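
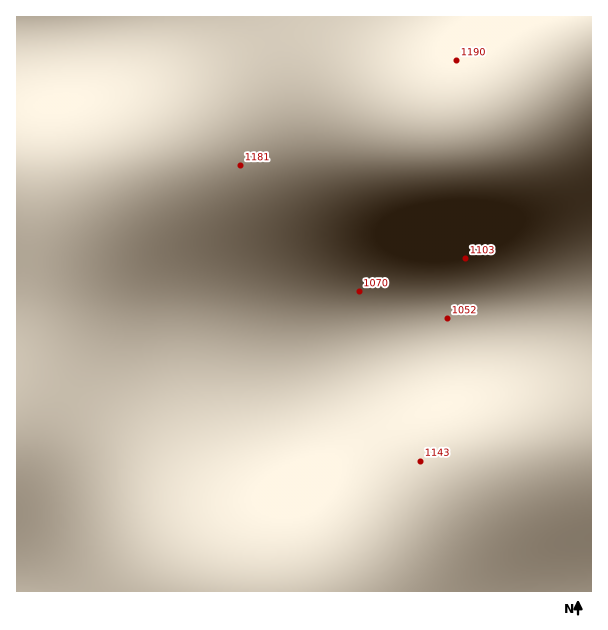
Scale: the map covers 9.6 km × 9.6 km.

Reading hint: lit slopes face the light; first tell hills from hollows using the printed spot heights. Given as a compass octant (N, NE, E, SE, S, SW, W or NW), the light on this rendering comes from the N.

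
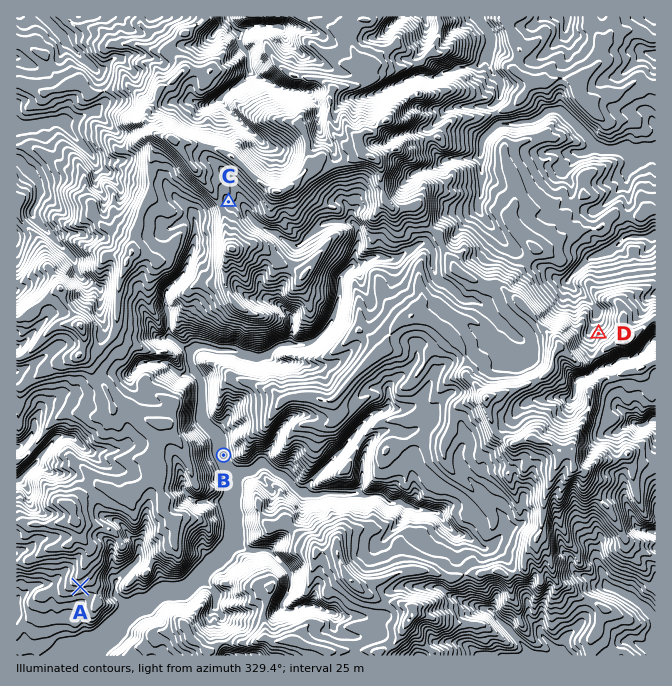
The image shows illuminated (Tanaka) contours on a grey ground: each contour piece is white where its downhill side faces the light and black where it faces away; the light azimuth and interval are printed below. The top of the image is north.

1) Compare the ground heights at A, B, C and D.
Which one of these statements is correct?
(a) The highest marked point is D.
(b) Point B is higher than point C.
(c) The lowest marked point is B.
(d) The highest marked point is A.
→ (c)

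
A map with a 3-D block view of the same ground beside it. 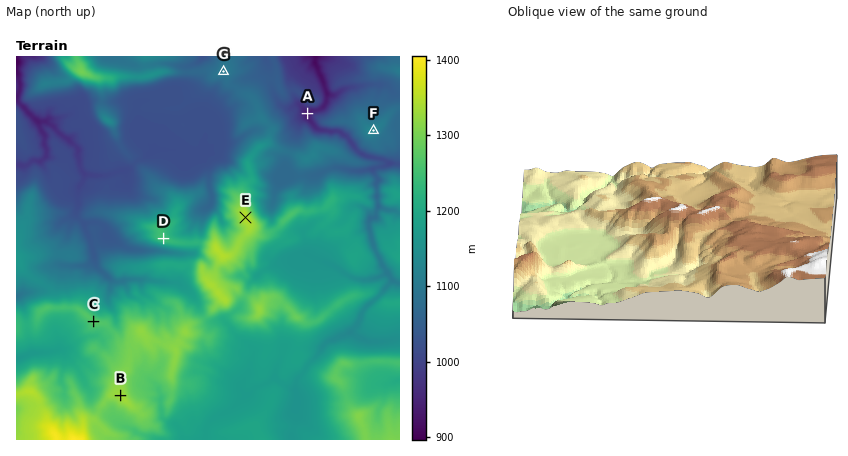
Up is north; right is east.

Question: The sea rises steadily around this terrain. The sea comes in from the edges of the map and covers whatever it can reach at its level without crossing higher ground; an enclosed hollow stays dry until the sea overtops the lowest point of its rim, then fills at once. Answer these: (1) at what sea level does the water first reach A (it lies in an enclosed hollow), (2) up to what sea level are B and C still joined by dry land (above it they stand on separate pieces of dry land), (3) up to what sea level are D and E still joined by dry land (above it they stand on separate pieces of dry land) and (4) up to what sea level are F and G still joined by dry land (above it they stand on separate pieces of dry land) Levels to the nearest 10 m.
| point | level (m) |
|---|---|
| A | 950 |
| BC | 1260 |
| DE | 1220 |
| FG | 1020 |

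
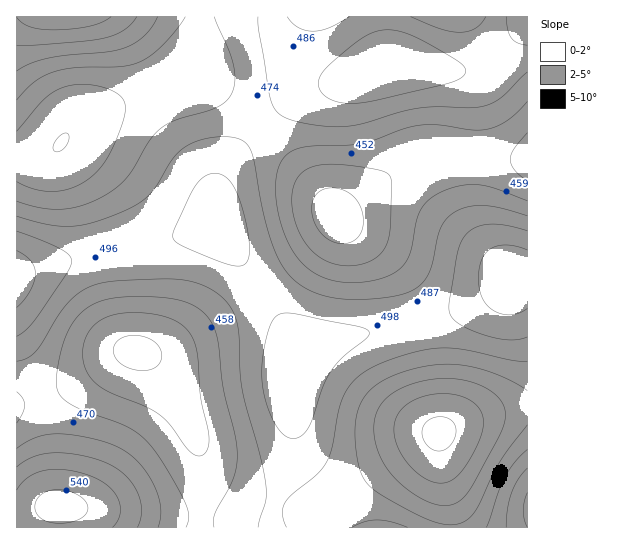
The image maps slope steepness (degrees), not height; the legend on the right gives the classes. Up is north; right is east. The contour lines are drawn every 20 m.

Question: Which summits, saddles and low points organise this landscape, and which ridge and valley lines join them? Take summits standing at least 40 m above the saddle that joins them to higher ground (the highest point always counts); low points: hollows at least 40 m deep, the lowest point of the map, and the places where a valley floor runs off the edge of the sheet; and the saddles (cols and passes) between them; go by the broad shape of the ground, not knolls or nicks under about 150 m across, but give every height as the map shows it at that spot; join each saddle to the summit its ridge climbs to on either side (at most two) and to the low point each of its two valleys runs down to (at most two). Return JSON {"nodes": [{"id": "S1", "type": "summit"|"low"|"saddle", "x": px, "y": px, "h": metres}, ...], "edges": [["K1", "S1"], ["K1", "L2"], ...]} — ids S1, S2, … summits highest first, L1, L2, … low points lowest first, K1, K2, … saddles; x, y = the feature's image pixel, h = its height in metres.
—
{"nodes": [
{"id": "S1", "type": "summit", "x": 59, "y": 507, "h": 546},
{"id": "S2", "type": "summit", "x": 59, "y": 17, "h": 535},
{"id": "S3", "type": "summit", "x": 513, "y": 278, "h": 533},
{"id": "S4", "type": "summit", "x": 527, "y": 510, "h": 524},
{"id": "S5", "type": "summit", "x": 527, "y": 17, "h": 519},
{"id": "L1", "type": "low", "x": 439, "y": 433, "h": 396},
{"id": "L2", "type": "low", "x": 337, "y": 217, "h": 411},
{"id": "L3", "type": "low", "x": 137, "y": 353, "h": 416},
{"id": "L4", "type": "low", "x": 61, "y": 142, "h": 420},
{"id": "K1", "type": "saddle", "x": 97, "y": 254, "h": 496},
{"id": "K2", "type": "saddle", "x": 262, "y": 290, "h": 495},
{"id": "K3", "type": "saddle", "x": 421, "y": 322, "h": 495},
{"id": "K4", "type": "saddle", "x": 274, "y": 506, "h": 481},
{"id": "K5", "type": "saddle", "x": 261, "y": 126, "h": 475},
{"id": "K6", "type": "saddle", "x": 42, "y": 398, "h": 463},
{"id": "K7", "type": "saddle", "x": 451, "y": 527, "h": 463},
{"id": "K8", "type": "saddle", "x": 201, "y": 519, "h": 458},
{"id": "K9", "type": "saddle", "x": 153, "y": 91, "h": 446}],
"edges": [["K1", "S3"], ["K1", "L3"], ["K1", "L4"], ["K2", "S3"], ["K2", "L2"], ["K2", "L3"], ["K3", "S3"], ["K3", "L1"], ["K3", "L2"], ["K4", "S3"], ["K4", "L1"], ["K4", "L3"], ["K5", "S3"], ["K5", "S5"], ["K5", "L2"], ["K5", "L4"], ["K6", "S1"], ["K6", "S3"], ["K6", "L3"], ["K7", "S3"], ["K7", "S4"], ["K7", "L1"], ["K8", "S1"], ["K8", "S3"], ["K8", "L3"], ["K9", "S2"], ["K9", "S3"], ["K9", "L4"]]}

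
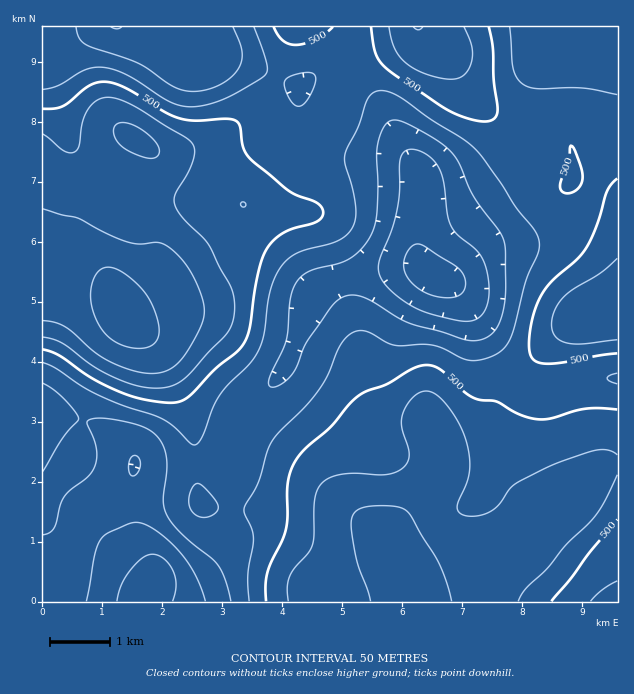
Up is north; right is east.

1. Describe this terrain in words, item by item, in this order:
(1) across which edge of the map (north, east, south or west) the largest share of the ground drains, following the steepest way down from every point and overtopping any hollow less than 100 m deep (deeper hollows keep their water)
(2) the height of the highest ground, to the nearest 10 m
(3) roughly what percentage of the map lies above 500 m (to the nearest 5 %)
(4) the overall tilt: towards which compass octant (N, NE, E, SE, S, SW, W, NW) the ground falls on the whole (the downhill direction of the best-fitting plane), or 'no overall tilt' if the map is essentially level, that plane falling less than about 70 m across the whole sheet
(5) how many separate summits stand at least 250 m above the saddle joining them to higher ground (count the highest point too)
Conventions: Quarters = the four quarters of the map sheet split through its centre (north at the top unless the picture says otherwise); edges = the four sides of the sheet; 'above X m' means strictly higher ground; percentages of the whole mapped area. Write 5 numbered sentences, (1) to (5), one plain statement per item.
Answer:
(1) The largest share of the runoff leaves by the southern edge.
(2) The highest ground is at about 670 m.
(3) Ground above 500 m makes up about 45 % of the sheet.
(4) No overall tilt - high and low ground are spread across the sheet.
(5) 1 summit rises at least 250 m above its surroundings.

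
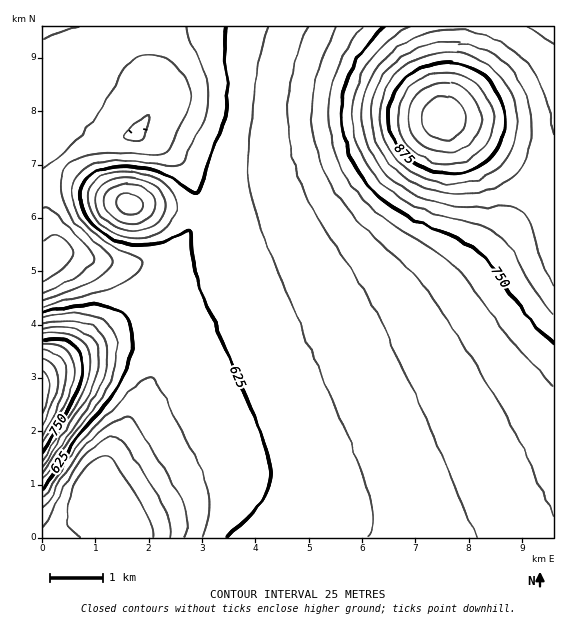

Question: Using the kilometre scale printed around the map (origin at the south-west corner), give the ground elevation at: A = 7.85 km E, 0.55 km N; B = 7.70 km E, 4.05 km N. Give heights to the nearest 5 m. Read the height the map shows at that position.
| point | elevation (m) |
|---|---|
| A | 675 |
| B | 700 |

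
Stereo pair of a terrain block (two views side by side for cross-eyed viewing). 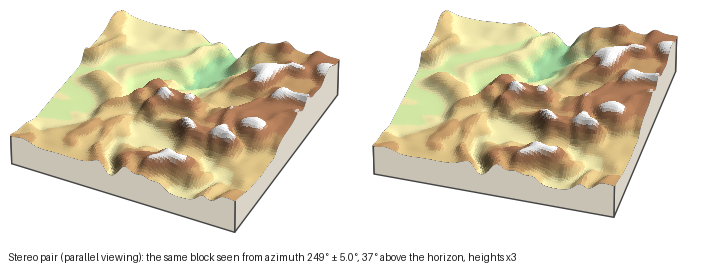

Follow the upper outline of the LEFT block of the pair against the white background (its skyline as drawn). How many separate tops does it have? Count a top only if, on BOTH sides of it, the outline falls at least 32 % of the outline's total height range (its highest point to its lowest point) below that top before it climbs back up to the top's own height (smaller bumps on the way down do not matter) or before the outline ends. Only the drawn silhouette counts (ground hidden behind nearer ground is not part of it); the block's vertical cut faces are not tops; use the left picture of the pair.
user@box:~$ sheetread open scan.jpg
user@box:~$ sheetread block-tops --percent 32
1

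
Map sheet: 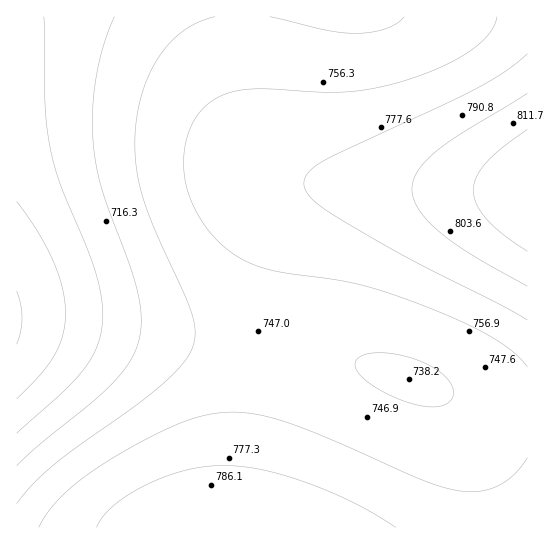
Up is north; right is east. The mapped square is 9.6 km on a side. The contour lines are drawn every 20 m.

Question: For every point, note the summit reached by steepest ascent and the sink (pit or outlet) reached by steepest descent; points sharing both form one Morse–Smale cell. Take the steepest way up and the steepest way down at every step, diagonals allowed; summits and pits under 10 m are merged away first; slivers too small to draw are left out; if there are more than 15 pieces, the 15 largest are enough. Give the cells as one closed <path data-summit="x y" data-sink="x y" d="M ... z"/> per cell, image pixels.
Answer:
<path data-summit="527 190" data-sink="17 319" d="M527 16l-510 0-1 302 71 6 239 32 60 15 81 32 32 5 28 0z"/><path data-summit="250 527" data-sink="17 319" d="M23 319l-7 0 1 209 511-1-1-119-28 0-32-5-81-32-60-15-239-32z"/>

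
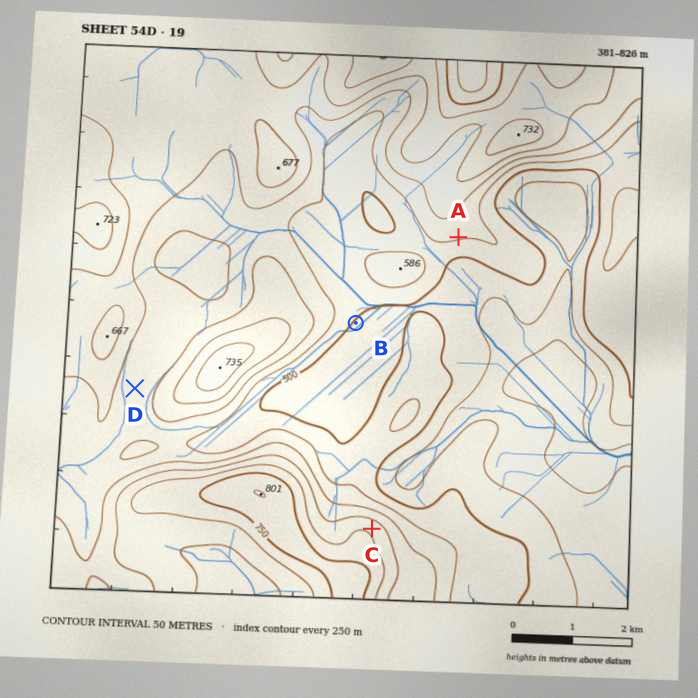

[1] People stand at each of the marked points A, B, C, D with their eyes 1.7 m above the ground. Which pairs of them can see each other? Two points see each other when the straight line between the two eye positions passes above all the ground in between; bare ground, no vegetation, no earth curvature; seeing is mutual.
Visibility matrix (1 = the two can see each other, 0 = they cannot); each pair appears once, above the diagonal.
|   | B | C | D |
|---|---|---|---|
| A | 0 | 1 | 0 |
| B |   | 1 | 0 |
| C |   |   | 0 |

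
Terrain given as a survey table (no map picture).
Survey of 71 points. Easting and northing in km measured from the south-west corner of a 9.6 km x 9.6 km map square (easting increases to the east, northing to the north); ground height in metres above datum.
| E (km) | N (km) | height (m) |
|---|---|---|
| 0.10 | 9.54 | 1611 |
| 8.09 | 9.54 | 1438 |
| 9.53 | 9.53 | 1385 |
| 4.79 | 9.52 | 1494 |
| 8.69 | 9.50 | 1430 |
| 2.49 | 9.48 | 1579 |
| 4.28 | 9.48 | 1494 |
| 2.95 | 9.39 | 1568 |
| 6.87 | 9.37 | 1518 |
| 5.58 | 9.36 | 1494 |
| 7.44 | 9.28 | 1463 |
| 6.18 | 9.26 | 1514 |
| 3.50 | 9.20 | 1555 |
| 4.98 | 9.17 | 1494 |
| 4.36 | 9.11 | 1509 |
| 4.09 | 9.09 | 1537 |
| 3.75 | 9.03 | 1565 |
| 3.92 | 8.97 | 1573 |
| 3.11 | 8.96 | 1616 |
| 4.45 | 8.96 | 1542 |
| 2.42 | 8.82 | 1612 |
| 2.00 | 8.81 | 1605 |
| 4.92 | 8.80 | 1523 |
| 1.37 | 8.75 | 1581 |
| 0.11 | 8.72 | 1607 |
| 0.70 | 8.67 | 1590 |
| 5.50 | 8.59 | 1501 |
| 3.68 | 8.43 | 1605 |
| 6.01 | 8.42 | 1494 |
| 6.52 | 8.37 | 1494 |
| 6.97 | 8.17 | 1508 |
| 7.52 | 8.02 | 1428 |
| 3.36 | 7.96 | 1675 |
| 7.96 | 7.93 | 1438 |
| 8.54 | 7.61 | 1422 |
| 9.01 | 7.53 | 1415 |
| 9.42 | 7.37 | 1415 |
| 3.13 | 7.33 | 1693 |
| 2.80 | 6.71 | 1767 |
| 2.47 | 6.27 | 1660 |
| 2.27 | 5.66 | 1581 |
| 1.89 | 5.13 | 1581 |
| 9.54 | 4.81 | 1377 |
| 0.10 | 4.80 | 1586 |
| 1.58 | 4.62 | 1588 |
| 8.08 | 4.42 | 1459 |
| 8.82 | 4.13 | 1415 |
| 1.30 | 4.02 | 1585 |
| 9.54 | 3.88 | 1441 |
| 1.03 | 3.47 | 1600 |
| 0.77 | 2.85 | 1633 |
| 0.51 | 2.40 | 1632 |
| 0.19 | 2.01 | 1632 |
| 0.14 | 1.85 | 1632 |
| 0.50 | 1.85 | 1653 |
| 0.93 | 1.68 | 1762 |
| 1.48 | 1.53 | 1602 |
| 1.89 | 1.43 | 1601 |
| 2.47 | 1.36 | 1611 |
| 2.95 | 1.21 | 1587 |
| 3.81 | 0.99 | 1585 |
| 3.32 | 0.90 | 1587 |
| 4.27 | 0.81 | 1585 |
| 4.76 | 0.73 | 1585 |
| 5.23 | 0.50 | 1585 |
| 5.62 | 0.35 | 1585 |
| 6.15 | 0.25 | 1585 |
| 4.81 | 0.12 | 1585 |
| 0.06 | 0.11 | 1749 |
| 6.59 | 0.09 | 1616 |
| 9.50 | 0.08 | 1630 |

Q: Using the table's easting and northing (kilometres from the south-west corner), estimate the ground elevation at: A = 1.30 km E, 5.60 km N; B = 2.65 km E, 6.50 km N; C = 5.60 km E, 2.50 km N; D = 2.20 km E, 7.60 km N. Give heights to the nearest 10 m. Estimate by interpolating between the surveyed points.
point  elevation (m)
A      1580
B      1750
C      1580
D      1630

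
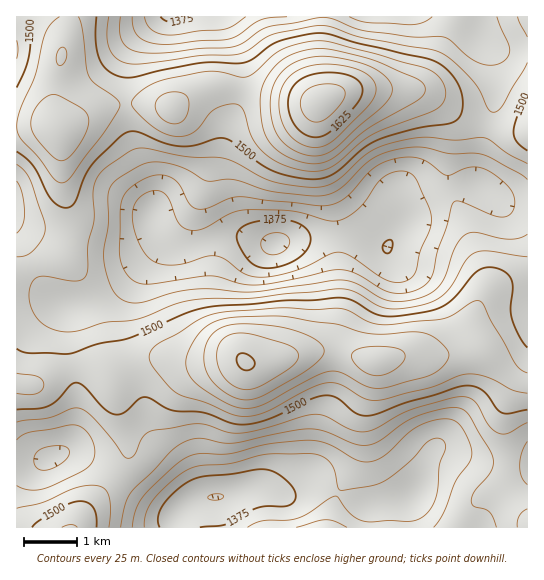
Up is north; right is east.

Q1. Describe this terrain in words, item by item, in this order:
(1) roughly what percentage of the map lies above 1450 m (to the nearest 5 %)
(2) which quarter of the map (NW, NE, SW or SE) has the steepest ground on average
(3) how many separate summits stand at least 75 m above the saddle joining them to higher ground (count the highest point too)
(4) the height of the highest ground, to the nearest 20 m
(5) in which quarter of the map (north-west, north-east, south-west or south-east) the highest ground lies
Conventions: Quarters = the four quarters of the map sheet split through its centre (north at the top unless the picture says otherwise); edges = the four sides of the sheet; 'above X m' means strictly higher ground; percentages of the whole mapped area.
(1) About 65 % of the map lies above 1450 m.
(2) The steepest ground, on average, is in the north-east quarter.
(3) Counting only tops that stand 75 m proud, the map has 2 summits.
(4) The highest ground is at about 1660 m.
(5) The highest point lies in the north-east quarter of the map.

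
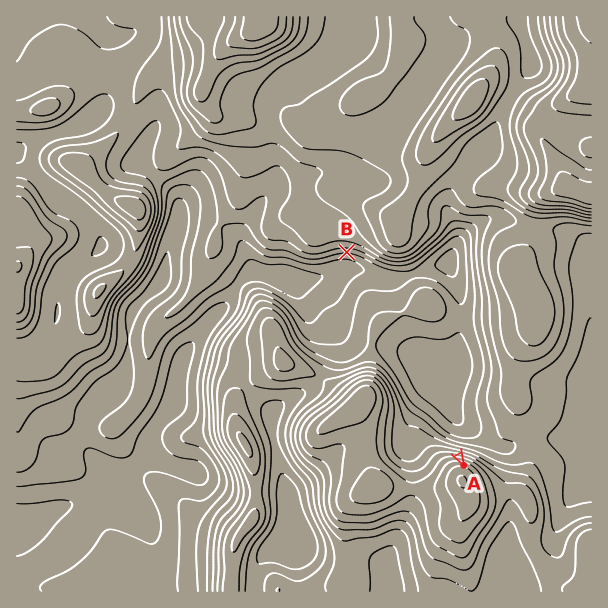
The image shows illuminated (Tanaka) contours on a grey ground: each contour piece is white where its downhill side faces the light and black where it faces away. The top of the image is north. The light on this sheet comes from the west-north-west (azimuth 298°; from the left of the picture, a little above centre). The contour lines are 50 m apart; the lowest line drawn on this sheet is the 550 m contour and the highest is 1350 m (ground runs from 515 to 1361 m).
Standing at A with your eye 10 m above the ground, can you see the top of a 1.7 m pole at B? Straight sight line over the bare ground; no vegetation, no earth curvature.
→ yes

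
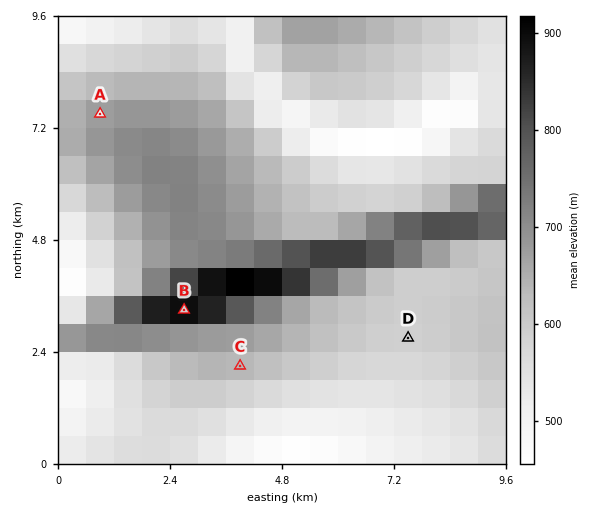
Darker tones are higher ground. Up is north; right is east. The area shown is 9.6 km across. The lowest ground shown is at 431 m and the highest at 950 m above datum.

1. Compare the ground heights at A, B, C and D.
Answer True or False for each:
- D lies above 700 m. False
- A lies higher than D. True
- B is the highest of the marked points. True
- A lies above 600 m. True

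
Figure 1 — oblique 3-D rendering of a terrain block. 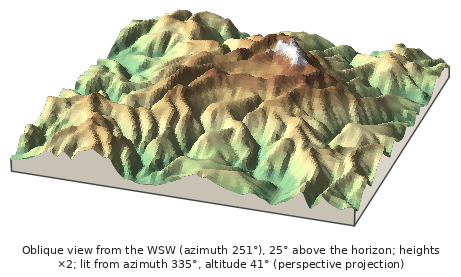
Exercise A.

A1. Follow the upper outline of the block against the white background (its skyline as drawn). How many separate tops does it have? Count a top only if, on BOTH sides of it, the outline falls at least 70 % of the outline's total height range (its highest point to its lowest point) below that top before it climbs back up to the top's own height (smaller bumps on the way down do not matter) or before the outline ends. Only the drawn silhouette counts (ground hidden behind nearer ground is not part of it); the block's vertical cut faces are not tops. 0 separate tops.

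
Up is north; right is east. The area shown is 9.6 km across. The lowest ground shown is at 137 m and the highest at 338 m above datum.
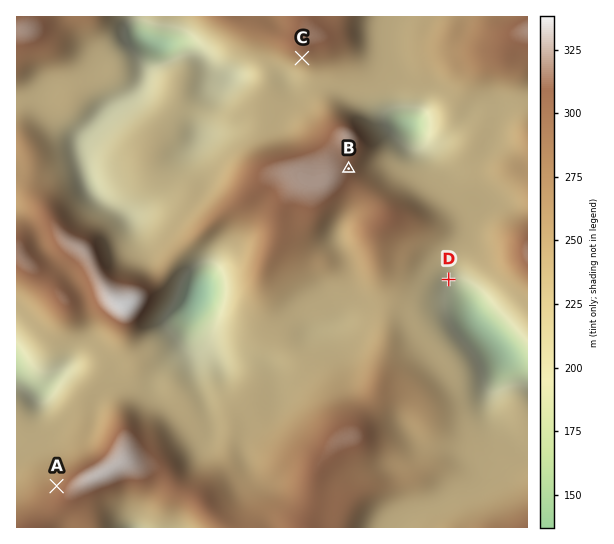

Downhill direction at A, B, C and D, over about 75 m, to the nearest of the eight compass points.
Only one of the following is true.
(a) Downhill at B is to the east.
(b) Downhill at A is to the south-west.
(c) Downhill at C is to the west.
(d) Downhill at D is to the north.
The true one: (a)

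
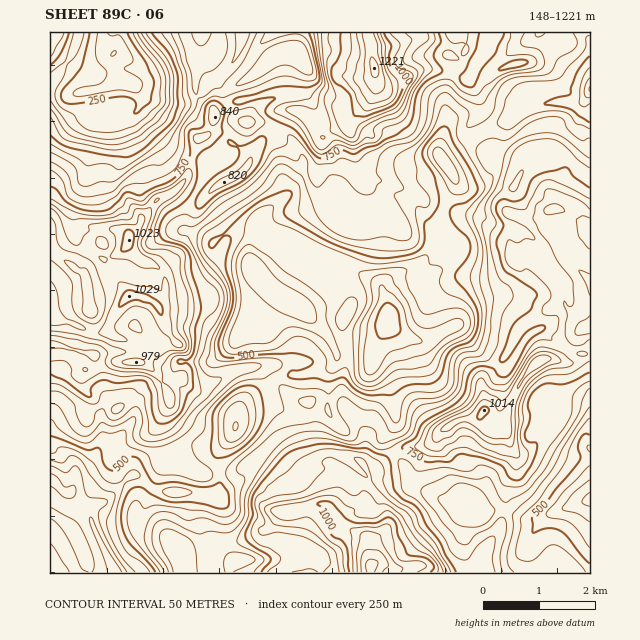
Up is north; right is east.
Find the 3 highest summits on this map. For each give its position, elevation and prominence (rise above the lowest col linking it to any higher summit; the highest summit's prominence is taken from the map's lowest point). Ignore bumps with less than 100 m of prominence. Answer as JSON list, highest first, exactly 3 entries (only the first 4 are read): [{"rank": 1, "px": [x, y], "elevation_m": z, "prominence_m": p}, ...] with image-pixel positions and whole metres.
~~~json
[{"rank": 1, "px": [374, 68], "elevation_m": 1221, "prominence_m": 1073}, {"rank": 2, "px": [129, 296], "elevation_m": 1029, "prominence_m": 291}, {"rank": 3, "px": [484, 410], "elevation_m": 1014, "prominence_m": 292}]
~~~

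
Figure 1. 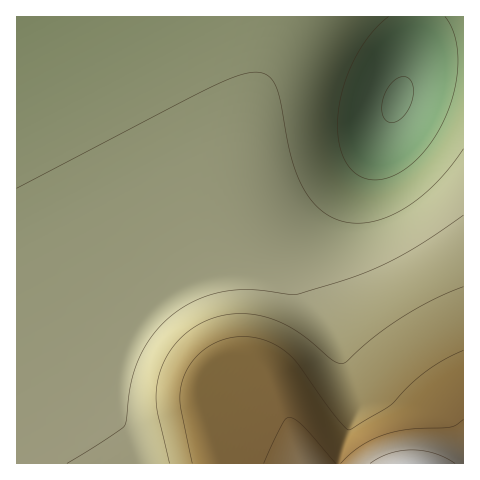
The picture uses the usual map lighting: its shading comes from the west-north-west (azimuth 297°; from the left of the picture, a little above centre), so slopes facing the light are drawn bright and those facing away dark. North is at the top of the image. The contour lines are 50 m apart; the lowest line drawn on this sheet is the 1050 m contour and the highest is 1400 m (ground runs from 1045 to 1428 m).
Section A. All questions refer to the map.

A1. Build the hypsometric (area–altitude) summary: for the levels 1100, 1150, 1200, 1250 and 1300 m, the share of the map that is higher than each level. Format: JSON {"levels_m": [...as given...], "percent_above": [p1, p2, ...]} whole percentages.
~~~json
{"levels_m": [1100, 1150, 1200, 1250, 1300], "percent_above": [93, 69, 31, 21, 13]}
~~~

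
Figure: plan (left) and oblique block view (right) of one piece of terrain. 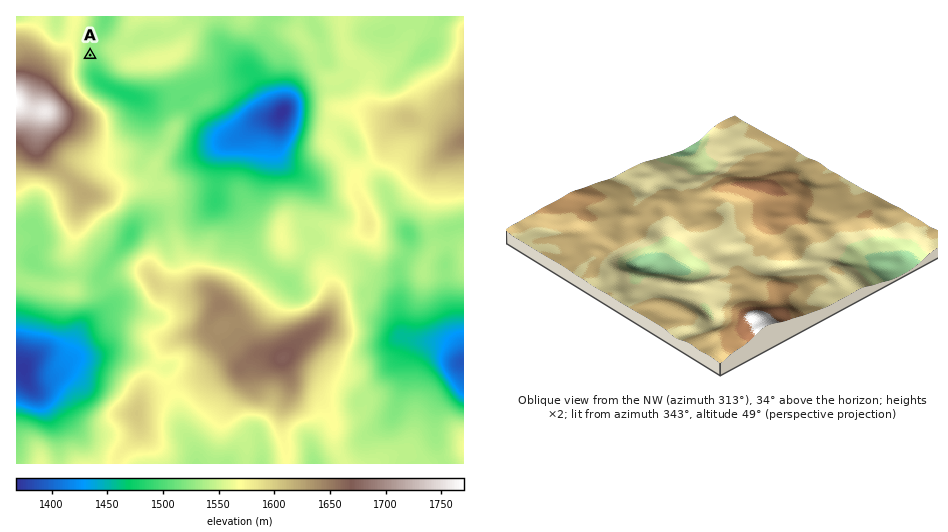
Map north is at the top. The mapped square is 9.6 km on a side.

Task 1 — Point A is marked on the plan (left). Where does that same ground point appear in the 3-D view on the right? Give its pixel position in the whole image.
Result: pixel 704 331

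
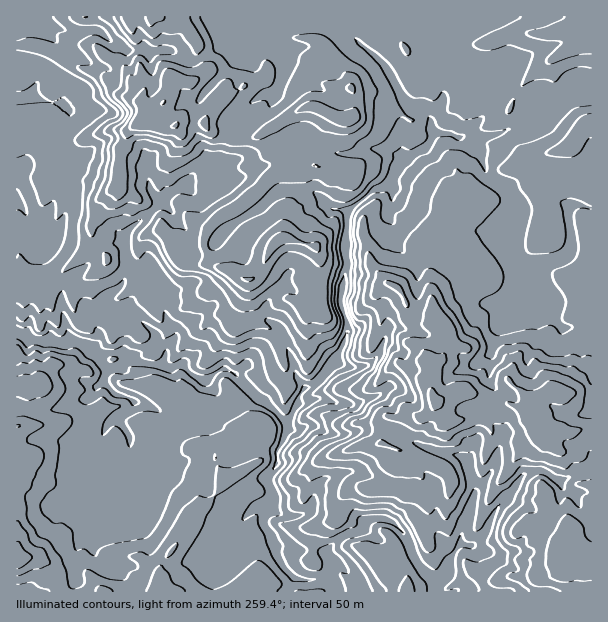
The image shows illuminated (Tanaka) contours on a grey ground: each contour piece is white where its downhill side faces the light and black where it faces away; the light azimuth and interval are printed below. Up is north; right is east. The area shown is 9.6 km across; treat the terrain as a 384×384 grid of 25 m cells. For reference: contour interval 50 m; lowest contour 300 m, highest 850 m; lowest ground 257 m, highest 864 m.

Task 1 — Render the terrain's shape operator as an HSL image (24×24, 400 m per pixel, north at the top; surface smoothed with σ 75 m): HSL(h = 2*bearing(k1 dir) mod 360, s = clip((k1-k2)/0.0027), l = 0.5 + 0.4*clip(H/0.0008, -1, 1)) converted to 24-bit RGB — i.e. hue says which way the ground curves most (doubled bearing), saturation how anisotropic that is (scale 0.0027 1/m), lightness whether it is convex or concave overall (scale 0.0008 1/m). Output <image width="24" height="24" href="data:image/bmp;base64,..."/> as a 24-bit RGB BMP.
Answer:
<image width="24" height="24" href="data:image/bmp;base64,Qk32BgAAAAAAADYAAAAoAAAAGAAAABgAAAABABgAAAAAAMAGAAATCwAAEwsAAAAAAAAAAAAASIErbbpjOFmLj9OtkEKfroGdhLSNf2SkVGCMsoeimcaodhloq8EmUDOQbzpLdL5rq9OSPBNeoUdpUb+6uTrS0ItQwnw/Qqxm2uPxiqXIQVh8iENwdZ63WXas25GFRGNRaXl2a41inDExpkGBxJZXSiOCx+ztmdCibQVestmTJ7Z8aTBJWUcfd5NRobGOdJKcv8lqeUthhWp9Z35lYnNSQ1xVvY2Dv32bX357bal1ahyZnqjb3qHiFeQ0EUkL6X0WugUpu3NVI3OJGmmc693ugKvDgKGRaYetwK1NWGRahHt3hX+BeXiBZnN3X4d0yJqcf1+OjppREjI9vHsrIWU235uYhyk7GE8bdM+KvnOKKaWP51MlFFUzvGBgaMyOnD+Kv6+CXoSHcHd/hIeAdm2JdoWAYn1zkHpfu4WUqb19AghV6bjLMpQ3UbE9voXjxH/XcZqaTJVztIzkFCaVCOQJO9smYRYJTrQkzKyyYWebZnh8mXOCT2+HmIeBc299ZWiRgbF7tHa3AVSxNG3N8tb11J/yN5aFiL+Ng7HGcOMvOgka4qxE31GHkyunltKrNICNn89lnFF6cYeKQ5J5nkOsoq6JeZGaXI1zq35tkFN8ztuRBC0veHwiqGMZ7lq8y4VIXSEbvnRcXLCoJcYvJ0BltLWTlbjAg3XDtYcsbo84T52l0ZTVJH+dmVE1lXZVg6Sga2uXfcShtA9LAoWFdOfXH68LrBXK4Ljstozh3Oe7fFOxYmSxXne5n76OgGw+ImIlvLTeqL7SmoBJDl4230DvtNXlnbXPW50wypxOhhBUsEqe5Is1AFMp1MnyoXn0Qk4LjX8loOaMsaniKyrN1L9+XGLA1djpb1zOfrei2qTipafgkxSNQ1selYknSi8Qqh4jaWsPHWMcpIhkzh+fmudyAzAYSWYE7Y/2d7TN28CnUW8dCCsr5t25OpmbjnRXpFVuXTYBLzADMxMDi68vUHW+SsicTDWZs2idwHKjda27R757lzOG05h2AC0z7sa3CGRcwdxfqWU8nOLdPi69Uoo/mlhNZVhJb2ROdMytcYnQbbfUYZW3m0pHvEuIeVa2VKKGaamywYtqTzZ2ZLOs5/DbFwBVqOBiVJo0YdyX1/LVgER5dEdabnpmc3hlg2p5knF6maPDoGO1rGhfbYJGVoGmbZuAdEE9omdIXjA/5t23KoyDVZyo7++/AAkz6cnJuuDmHIbH5damcThgjo9iWYSDjX6Hc2t9fpiPkpdrnVyqsmC/37O6LFaSfDtq13N0TW/Zvuv1h3HX35GbK0ZJ3tl/AAkzt+uca75gcChSqpZLhmSVorm4blGFhIdpY4t2dJR/uppnW4Fjp0trodB9PBhir0TUuerGo098V29MT2h768HZi6Li2PPnBwAz4PXBWUVolG2dq5uBeJdtgXVjZVR5nIqSf5OMYIR4x0tTiJV3OTiL14puPGsuDJ9EvDSLeq/GyJO9UnxbRYNJq5NfaZtLHwAz9/bUMkFukIBypGtqk4Nyf4RtRmlzm5KAkH18aouPRJ9edn+LMEZp5rLUyu7XMT+5Ln4qZ19GS4ZE2o7BTphHhHw7UxYaxJJeAHYHTR9qnIR0hoqbn5Wtoa3DbS12j6V3fnFtg21nbZmRc3qFTW58SUV49+7TPSNbwZJ0LGE7anFVTGo8wWdfq5G5lazVqrjU2b3eLWuJX5yUnYejoLKUhSmBoYG8p4aCenRrYoh2fHyIgmV1nU65HEpM+cGNIhEV1MVSTzeGNatVPJvEXKxOYI1OcVE4cm4rbHowfUFhQYw7Oo1RlWlCejhhgqKJeXqsvZPJnHGlcWuhhL2zOXB1KGDc/0+/2dT31vL1j3PpScbBS36Ey47j0WjQWVKZzszxjtHYXlqQj8i9ayhnlYdUSaFtea08Q21GV3Rx1ajVdoFif2phbU5pbRtPaeqygM521JpYGEsd4aS5P5COOmFHQK6FqZTkkjc10pdjWXGheio+U6KUmIqbZ46YtpZ+eWB+SHhEVHY2fnFlbEFHQT+/StObSruiQkPN1uvw1ZHjRcaiqF6xknCqVn9/bJlkfMOXv3+jWh9anr6UenGJan93lIh+W3t3tG+enKBoWGNOfH/Ee6TIZEO6pu3WUCMGY2cHOC8No9ZOczx4eWVvkGdlboVtdYtveapyYi05VmOfiqqPh3aOdnuQm4SVf2Z6TG8+zGVkmXS3gYdUfUpu0aQshQdiudHntaXbaqK+dc9qYUdpeoN2aY13Ypt2lJ5le0hbbm+hd5mEhHFveIV4cIB7g4dxV1ugaYLMslrIq2GE"/>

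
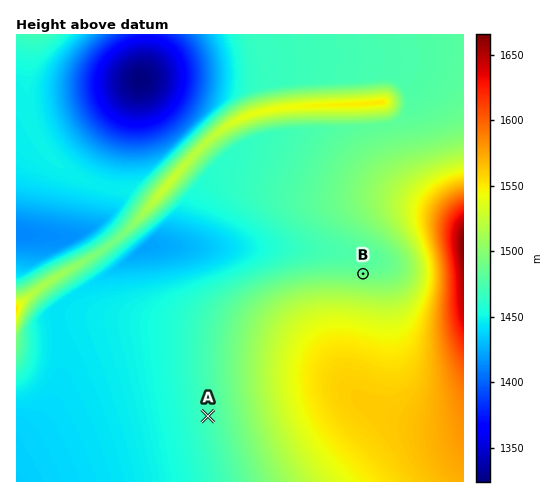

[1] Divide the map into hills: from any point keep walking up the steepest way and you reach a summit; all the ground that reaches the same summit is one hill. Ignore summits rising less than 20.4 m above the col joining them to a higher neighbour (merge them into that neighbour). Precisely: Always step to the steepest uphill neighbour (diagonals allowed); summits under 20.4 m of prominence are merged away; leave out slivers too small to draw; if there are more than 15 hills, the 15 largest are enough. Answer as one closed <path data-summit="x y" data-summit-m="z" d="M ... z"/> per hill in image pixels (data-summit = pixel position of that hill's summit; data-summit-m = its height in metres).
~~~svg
<path data-summit="463 245" data-summit-m="1666" d="M463 34l-315 1-1 24-6 21 44-10 71-6 29-4 52 1 42 8 19 8 11 15 1 13-4 10-14 10-24 3-82 5-23 5-25 10-24 21-17 22-7 14-8 28-7 10-4 2-23 0-29 22-62 40-3 5 8 33 0 28-3 13-5 13-10 17-13 14-15 9 1 43 447-1z"/><path data-summit="379 102" data-summit-m="1551" d="M325 60l-40 0-29 4-52 4-36 4-27 8-20 50-16 60-5 30-5 5 9 7 20 27 5 1 19-15 23 0 6-4 20-50 17-22 24-21 25-10 23-5 102-7 11-4 7-7 4-10 0-10-4-10-8-8-12-6-21-5z"/><path data-summit="39 35" data-summit-m="1470" d="M147 34l-131 1 1 199 56 3 26-15 6-32 11-45 14-42 13-29 4-15z"/><path data-summit="17 309" data-summit-m="1554" d="M96 225l-23 12-57-3 1 205 14-9 13-14 10-17 5-13 3-13 0-28-8-35 17-14 57-35z"/>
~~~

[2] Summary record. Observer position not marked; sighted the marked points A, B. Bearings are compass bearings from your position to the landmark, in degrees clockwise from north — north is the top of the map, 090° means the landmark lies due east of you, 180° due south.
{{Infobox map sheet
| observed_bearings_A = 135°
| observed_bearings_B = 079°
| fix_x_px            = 114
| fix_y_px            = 322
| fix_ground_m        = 1448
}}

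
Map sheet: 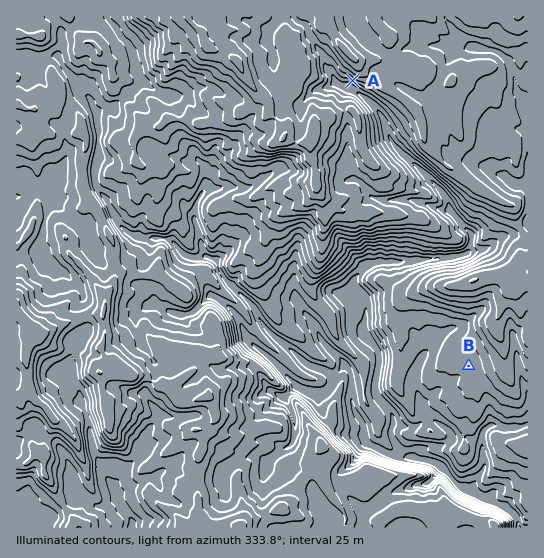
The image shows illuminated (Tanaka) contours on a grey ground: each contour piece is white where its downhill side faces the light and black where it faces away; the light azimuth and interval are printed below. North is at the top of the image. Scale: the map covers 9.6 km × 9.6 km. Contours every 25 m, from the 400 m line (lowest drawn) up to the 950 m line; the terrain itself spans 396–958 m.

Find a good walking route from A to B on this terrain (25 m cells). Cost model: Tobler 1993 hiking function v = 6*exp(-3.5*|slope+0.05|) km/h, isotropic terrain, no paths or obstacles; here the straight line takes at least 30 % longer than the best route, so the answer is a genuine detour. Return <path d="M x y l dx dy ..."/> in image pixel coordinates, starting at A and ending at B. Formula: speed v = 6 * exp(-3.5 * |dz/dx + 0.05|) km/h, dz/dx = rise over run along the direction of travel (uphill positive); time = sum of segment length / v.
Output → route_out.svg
<path d="M353 81l2 2 16 8 19 19 13 27 3 2 3 6 52 52 2 5 10 9 8 4 8 8 2 6 4 4 6 2 1 3 0 21-4 8 0 22-5 10 0 7-3 5-8 8-3 6 0 20-10 21"/>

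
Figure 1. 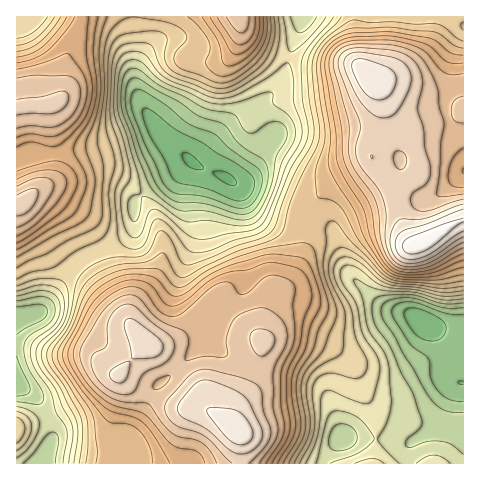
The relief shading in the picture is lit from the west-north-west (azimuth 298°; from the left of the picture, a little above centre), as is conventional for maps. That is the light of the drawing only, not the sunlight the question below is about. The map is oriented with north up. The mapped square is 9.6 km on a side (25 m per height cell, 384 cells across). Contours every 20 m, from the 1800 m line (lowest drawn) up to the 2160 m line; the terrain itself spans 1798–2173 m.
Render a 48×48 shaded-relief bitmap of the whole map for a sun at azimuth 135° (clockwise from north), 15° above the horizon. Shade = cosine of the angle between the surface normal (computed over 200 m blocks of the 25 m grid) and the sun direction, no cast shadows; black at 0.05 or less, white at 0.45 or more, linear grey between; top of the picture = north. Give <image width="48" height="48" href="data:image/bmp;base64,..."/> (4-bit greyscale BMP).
<image width="48" height="48" href="data:image/bmp;base64,Qk32BAAAAAAAAHYAAAAoAAAAMAAAADAAAAABAAQAAAAAAIAEAAATCwAAEwsAABAAAAAAAAAAAAAAABEREQAiIiIAMzMzAERERABVVVUAZmZmAHd3dwCIiIgAmZmZAKqqqgC7u7sAzMzMAN3d3QDu7u4A////AMuXUzRniYd3iZh3ibzu/+yXVEVnh2VniNyoUzRniYd3iZiHibze//64ZUV4iHZneN25ZDRniYd3iamIiavN7u7ahmZ4mYd3eMy6dTRXiYh3iamIeJqrzd7cqHeJmZiHd5mphlVomph3iJmHd4mavM3LqYiZmYiHd2d3dmZ4mql3Z4iHd4maq8y6qZmZmYiHZkVmZmd4qqmGVmd3d4mqu7uqmZmZmZiHdlZmZmeImqqGVVZ3d4ibvMupmZmZmZmId2Z3Zmd4mqqYZVZnd3iazNy5mZmqmJmYiGZnZmZ3iauqhlVmZ3iazd26mZmqmZmZmFVWZWZmd5q7qGVmd3ibzd3KmZmqmYiZmFRERFZ2Z4mruod3d3iazdzKmZmZmYiIiFMhETVnd3iJqph3d3iKvMy6mZmJmYd3eFMgABRnd3eIiZh3d3eJq8u6qpmImYdmd1QxAAJWd3d3d4iHZmd4mru7qqqYmYh3eHZTAAE1Znh3ZniIdmZ3ibu7u7qpmZmZmamGMAE0RXiHZVaIdmZ4iau7qqu7u6qrzMyoUxEjNWiIZDRoh2Z4iZq6qZq83czM3d3KhTIiNFeIdTJGiHZ4iJqqqZms7+3d3szLl1MyM0V4hjIkZ3ZneIq7qYib3//t3bu7qGVDMzRnh0ISNWZmd4m8upiJvv/+3LuqqYdlRDRXiGQhI0RVZnm8yphmjO//7cuqqpiHZlRGiXVDIjNFVnirupdlaL3//t3LqqqZh2RGiXZUMyI0VniaqYZURXnO/93cu7qqqXRGiHdmVDIjVniZh3ZERFV6zs3cy7u7unVGd3ZmVDIjVoiZh2VEVUNFirzcy7qruoVWdmZmVTISRniZh2VVZmQyRZrMu7qru5ZWZlVVVUIBNXiZh3ZWeIdTIniru7u7u5h3dlVWZlIAJGeIh3dniJmGQ0aJq7u7y6mIdmZnd2QgE1d4d3d3iJqpdTRXiaqru7qZh3d3iHZCEkZ3d3eIiImqmERFeJmqu7qpmHeIiIhjIjVmZneIh3irqnZWeImZq7qZmIiJmYh1MiNFVWeJiHiaqqmImZmZq7qZiIiIiImGQiI0RVeJmIiZqrqqu7upq7qYiZmIiImXVDMzRFaJmImZmruqvNy6qrqYiZmYh4mYdUM0RVaIiImZmaqqvN3cuqmYiJmZh4mphlREVWeJmImYiJmZq97ty6mIiImqmIiZh2VEVneJmZmYiIiIis3u7LmYmZmrupiId1VEVniZqqmYh3d3eKzv7bmZmqqs3cqYdlREVniZqqqYd2d2Z5ve7bmZq6qr3ty5dlREVmiJmqqYd1ZmZ4rO7bmImqqaze7LllM0VmeImamYdkRWd4rN7bl3eJmInO7cl0MjRWd3eJmYZjM1Z5rN3Ll2Znd2it7sp0IRI0VWZ3iIZTIjV5rMzLmGVmdmec7tt0EAASM0RWZ4dkMiNorMy6qYdnd2eL7tuFIAABIjNEVnd2UyJHq8uqqpiId3eK3tyXQQEjMjNERXiIZCI2m7uqmqmYd3eKztuXUyI0QzRFVWeA=="/>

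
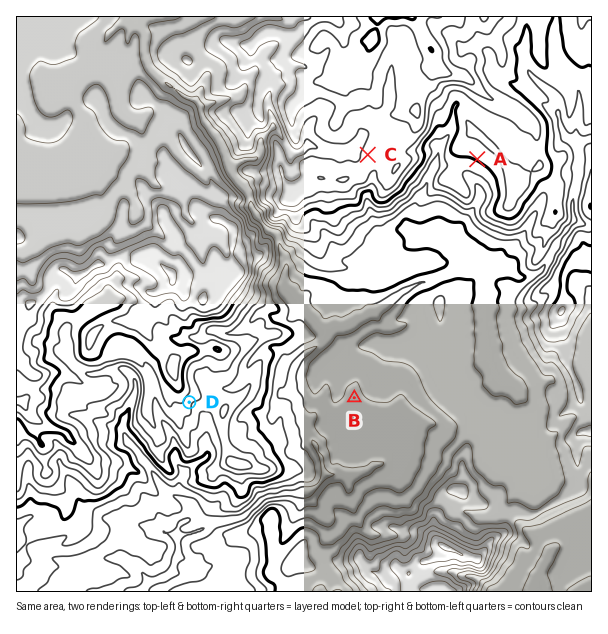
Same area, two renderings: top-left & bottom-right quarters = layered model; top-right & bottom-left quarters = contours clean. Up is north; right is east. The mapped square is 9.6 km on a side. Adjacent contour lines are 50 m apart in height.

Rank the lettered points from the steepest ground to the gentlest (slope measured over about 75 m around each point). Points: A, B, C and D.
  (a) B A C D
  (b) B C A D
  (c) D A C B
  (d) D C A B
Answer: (c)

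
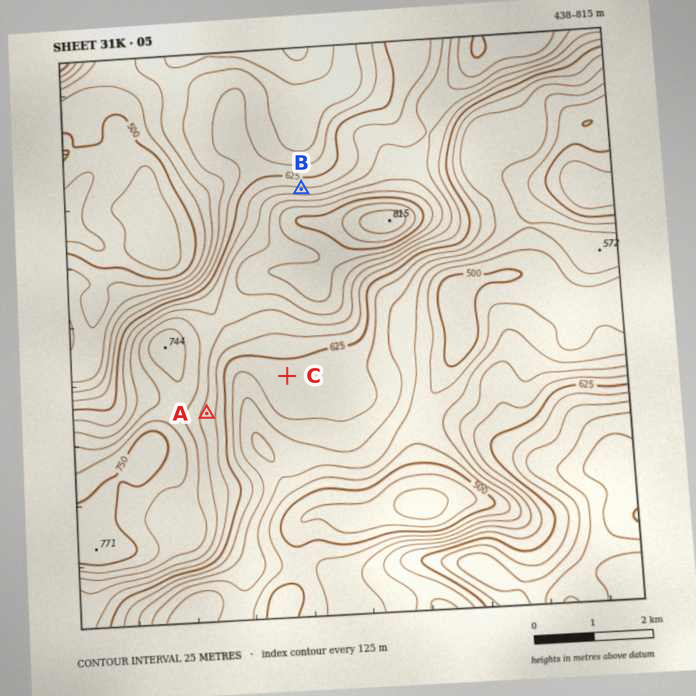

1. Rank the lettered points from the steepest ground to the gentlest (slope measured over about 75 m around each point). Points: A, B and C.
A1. B A C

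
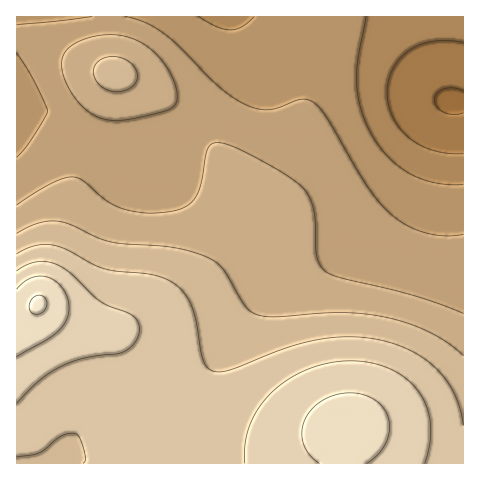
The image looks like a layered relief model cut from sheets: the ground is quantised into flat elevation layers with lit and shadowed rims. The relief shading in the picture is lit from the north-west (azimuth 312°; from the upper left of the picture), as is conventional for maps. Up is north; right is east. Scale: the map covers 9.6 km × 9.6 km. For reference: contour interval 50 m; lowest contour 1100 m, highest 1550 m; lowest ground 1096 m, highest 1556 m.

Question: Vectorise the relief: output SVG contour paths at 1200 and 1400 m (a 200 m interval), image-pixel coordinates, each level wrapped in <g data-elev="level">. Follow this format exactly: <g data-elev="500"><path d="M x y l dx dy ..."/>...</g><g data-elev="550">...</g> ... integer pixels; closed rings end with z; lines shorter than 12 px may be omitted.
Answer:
<g data-elev="1200"><path d="M463 185l-28-2-24-9-21-15-18-23-11-26-4-26 1-24 8-43"/><path d="M254 17l-12 10-12 3-13-3-19-10"/></g><g data-elev="1400"><path d="M17 457l22-4 21-16 7-3 7-1 4 3 5 11 3 12-3 4"/><path d="M463 425l-7-27-12-21-20-19-25-12-17-6-18-2-18-1-20 1-38 9-58 23-9 2-7-1-7-4-4-7-7-40-5-16-9-13-10-9-20-7-36-4-13-3-36-18-14-5-18 1-18 8"/></g>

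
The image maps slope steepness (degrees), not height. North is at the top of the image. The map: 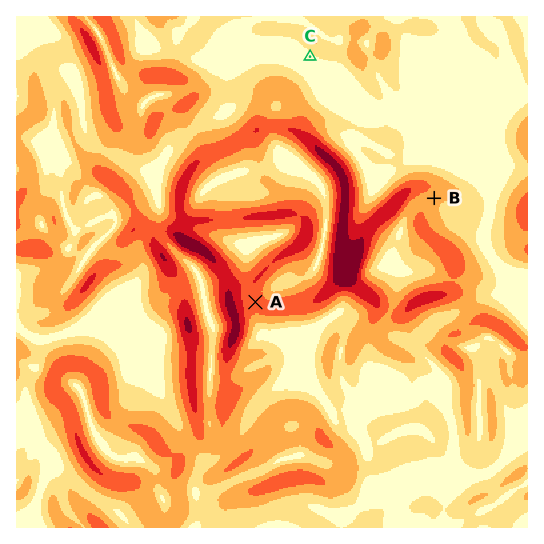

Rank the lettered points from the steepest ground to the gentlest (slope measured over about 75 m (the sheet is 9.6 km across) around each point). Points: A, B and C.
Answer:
A B C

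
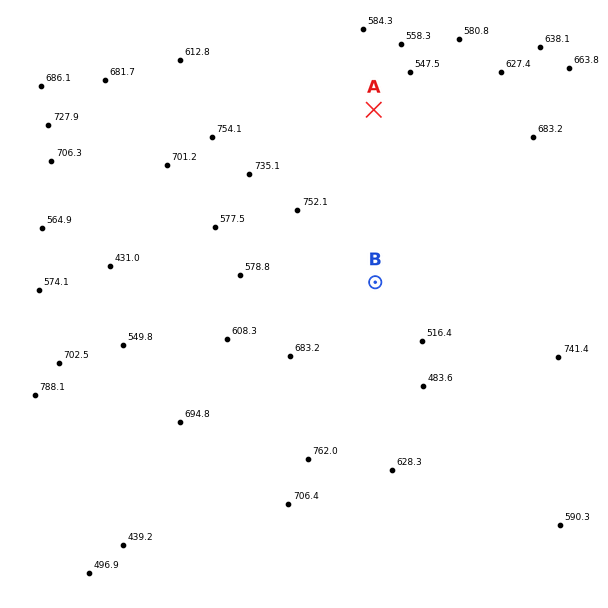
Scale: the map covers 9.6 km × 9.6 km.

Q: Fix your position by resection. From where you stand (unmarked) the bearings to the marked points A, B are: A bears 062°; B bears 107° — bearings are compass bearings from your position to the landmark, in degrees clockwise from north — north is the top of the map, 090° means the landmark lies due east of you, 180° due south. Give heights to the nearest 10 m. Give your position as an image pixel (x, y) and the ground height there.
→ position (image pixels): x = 168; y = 219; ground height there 540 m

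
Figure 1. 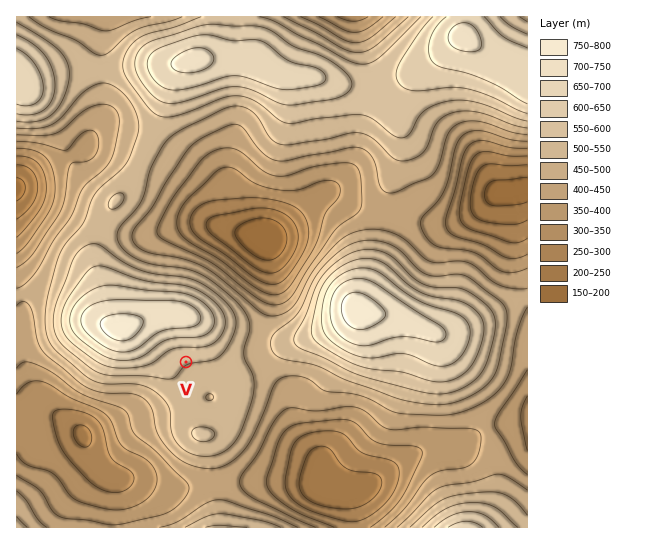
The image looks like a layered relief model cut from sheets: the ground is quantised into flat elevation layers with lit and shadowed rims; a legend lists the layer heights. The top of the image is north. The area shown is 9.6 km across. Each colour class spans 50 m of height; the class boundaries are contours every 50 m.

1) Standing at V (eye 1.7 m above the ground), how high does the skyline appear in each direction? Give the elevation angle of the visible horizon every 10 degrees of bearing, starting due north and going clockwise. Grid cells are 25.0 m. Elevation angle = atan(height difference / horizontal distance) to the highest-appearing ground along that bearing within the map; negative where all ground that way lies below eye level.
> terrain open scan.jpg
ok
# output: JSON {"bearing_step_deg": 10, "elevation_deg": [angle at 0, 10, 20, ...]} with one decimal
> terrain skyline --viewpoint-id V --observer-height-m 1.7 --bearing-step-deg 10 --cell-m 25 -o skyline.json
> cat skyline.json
{"bearing_step_deg": 10, "elevation_deg": [12.7, 12.2, 11.1, 9.6, 7.7, 5.6, 3.6, 3.7, 3.3, 1.3, -0.7, -0.9, 1.1, -1.8, -1.4, -0.8, -0.2, -0.0, -0.7, -2.0, -2.0, -1.4, -0.8, -0.2, 0.5, 1.3, 2.4, 4.6, 7.4, 9.5, 10.3, 10.6, 11.0, 11.6, 12.2, 12.6]}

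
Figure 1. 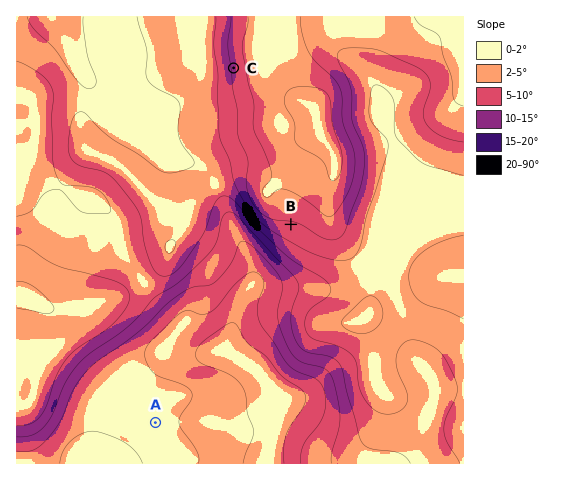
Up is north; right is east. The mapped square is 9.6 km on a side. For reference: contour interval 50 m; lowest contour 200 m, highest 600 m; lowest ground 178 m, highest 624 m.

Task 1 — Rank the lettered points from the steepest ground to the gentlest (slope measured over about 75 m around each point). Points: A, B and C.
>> C B A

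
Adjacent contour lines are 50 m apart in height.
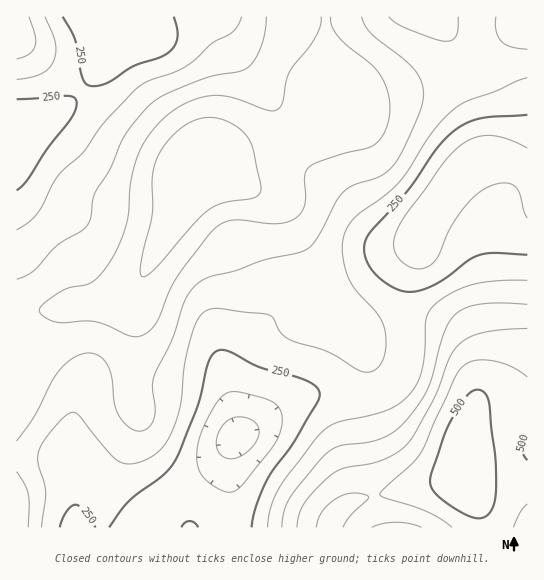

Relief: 130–540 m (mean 340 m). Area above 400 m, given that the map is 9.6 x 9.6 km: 22.9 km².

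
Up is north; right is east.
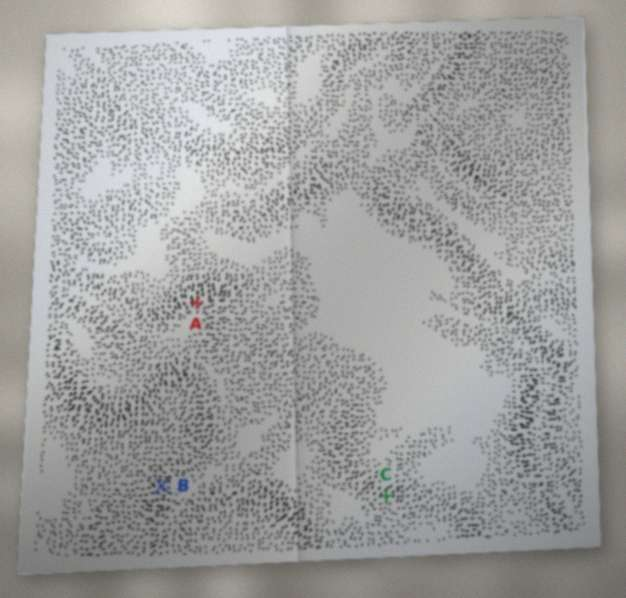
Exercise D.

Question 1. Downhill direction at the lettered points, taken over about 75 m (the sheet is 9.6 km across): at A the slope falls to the N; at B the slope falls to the W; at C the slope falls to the NE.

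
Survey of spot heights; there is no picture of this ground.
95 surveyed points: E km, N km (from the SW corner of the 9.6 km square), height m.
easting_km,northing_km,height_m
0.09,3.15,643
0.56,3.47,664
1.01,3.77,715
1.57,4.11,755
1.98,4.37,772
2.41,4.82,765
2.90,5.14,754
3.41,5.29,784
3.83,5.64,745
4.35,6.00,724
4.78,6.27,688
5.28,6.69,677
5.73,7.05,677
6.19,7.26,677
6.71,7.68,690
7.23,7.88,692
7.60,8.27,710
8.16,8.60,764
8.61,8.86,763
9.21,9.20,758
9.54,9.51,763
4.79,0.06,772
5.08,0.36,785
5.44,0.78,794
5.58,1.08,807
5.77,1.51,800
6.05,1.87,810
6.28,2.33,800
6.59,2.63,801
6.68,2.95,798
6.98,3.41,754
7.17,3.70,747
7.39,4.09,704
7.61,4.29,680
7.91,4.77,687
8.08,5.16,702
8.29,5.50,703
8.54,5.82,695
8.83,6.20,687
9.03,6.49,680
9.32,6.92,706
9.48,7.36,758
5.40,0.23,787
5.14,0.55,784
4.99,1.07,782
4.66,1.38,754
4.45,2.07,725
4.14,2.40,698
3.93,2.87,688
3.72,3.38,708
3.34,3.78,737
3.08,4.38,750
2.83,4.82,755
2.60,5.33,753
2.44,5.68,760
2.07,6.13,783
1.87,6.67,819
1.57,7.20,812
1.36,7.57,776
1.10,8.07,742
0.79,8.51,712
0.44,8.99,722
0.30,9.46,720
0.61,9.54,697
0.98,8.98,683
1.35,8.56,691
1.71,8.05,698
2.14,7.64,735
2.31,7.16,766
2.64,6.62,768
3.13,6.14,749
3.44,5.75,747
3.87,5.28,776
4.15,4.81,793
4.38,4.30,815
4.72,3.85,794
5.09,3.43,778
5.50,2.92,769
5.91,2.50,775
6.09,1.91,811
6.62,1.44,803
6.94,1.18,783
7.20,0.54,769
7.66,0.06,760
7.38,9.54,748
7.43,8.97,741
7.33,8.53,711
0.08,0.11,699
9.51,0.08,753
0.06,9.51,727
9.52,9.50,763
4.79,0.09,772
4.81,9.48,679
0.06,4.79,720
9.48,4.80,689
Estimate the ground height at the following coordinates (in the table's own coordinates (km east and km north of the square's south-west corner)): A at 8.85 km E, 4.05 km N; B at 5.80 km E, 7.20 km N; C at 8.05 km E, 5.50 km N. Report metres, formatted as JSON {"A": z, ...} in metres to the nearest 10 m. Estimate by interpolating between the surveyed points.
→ {"A": 680, "B": 680, "C": 700}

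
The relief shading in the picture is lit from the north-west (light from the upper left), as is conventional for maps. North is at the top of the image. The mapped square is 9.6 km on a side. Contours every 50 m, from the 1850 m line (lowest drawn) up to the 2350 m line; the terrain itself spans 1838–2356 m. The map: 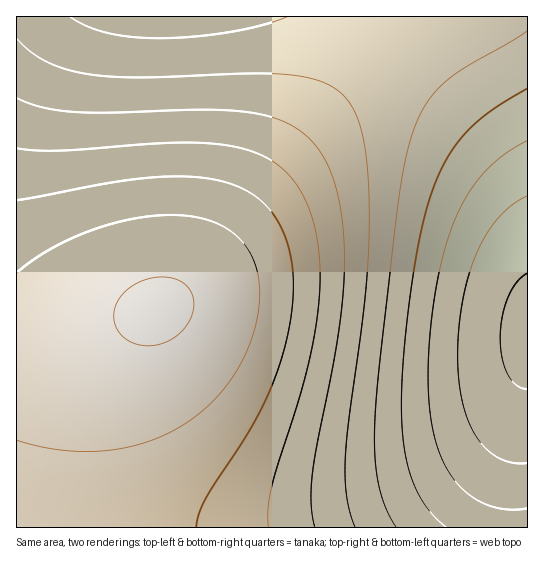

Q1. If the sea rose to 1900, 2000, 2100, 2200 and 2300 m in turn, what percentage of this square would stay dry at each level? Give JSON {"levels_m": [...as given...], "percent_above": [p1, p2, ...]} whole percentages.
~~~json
{"levels_m": [1900, 2000, 2100, 2200, 2300], "percent_above": [94, 83, 59, 41, 18]}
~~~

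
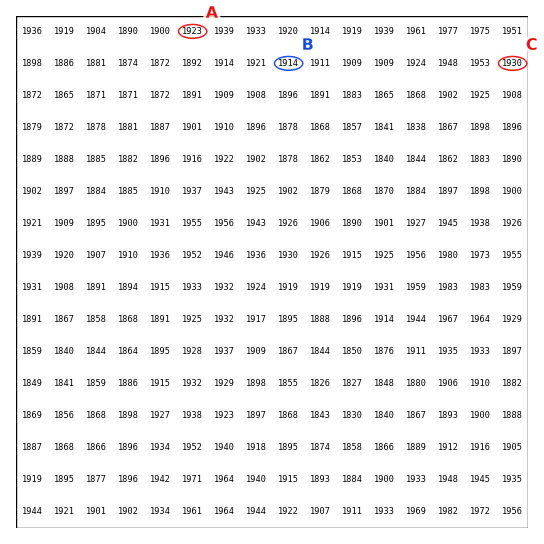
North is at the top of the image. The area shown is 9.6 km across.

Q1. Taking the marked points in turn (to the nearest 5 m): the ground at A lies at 1925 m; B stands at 1915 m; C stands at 1930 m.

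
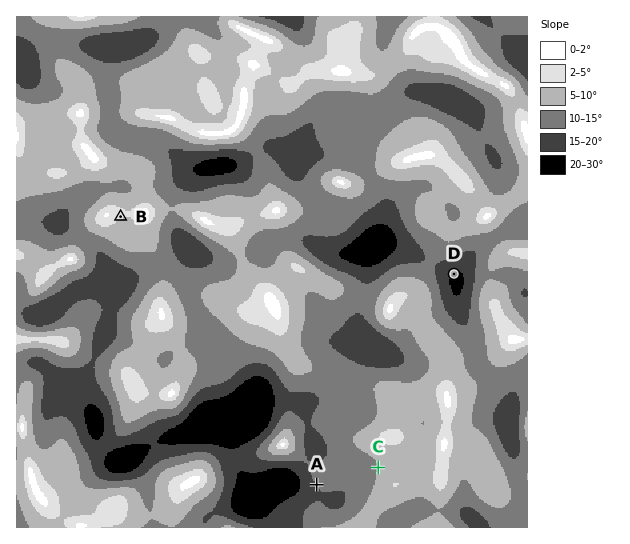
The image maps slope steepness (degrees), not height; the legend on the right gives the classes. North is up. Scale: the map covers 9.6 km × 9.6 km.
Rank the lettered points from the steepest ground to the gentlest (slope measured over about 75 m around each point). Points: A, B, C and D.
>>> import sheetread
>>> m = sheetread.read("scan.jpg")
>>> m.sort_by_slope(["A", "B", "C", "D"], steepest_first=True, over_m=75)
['D', 'A', 'C', 'B']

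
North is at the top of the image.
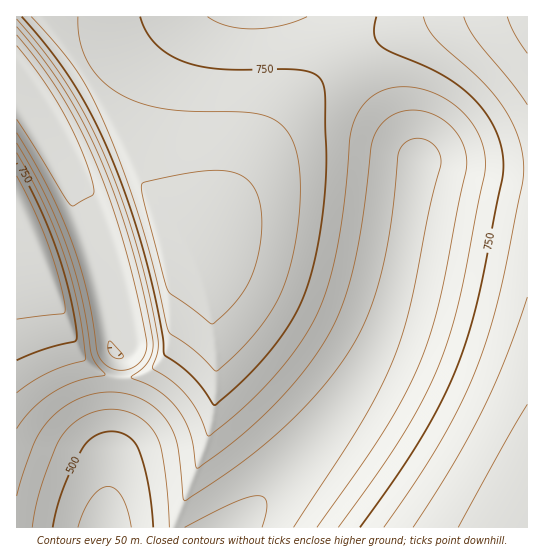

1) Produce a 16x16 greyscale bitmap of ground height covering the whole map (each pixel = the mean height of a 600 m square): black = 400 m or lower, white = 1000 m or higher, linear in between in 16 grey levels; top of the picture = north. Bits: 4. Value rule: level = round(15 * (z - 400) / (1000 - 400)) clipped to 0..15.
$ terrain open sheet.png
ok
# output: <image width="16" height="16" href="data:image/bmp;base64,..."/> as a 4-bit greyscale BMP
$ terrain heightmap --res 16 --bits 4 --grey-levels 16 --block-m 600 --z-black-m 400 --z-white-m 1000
<image width="16" height="16" href="data:image/bmp;base64,Qk32AAAAAAAAAHYAAAAoAAAAEAAAABAAAAABAAQAAAAAAIAAAAATCwAAEwsAABAAAAAAAAAAAAAAABEREQAiIiIAMzMzAERERABVVVUAZmZmAHd3dwCIiIgAmZmZAKqqqgC7u7sAzMzMAN3d3QDu7u4A////AEIRNERGibzdQyI1VEVoq81TIkZlRFebzWVEV4dVVoq8dmZ4mHVVebyYZIqphlVoq6lUm7qXZVebuUWsy6hlV5u4RrzLqHVWiqZHvMupdVaKlEm7u6l1Vnpjaru7qXZVeUSKqqqphlaKNqqqqpmHeJtJqZmZmYiZvIqpmIiIiarM"/>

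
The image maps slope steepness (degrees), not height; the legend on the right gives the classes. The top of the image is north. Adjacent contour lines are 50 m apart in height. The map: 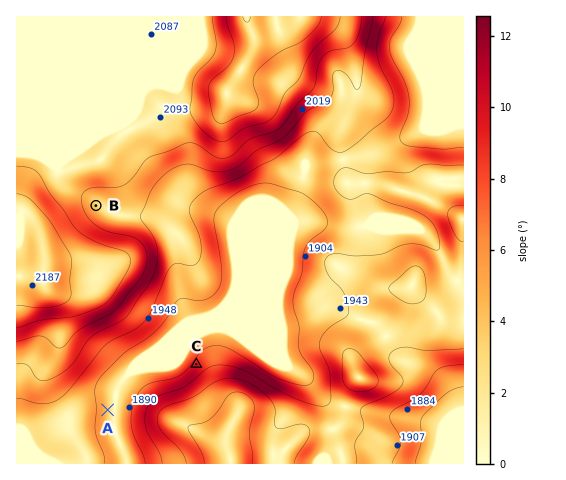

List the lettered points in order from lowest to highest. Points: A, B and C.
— A C B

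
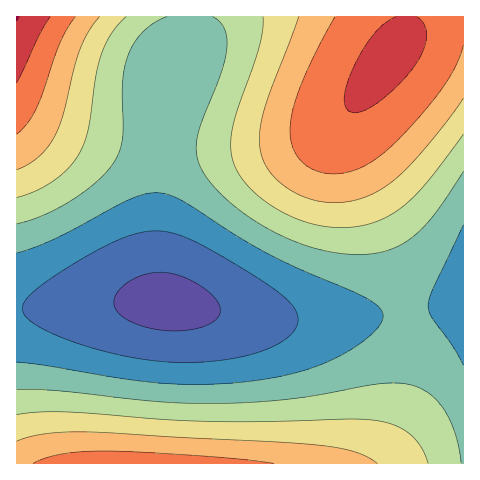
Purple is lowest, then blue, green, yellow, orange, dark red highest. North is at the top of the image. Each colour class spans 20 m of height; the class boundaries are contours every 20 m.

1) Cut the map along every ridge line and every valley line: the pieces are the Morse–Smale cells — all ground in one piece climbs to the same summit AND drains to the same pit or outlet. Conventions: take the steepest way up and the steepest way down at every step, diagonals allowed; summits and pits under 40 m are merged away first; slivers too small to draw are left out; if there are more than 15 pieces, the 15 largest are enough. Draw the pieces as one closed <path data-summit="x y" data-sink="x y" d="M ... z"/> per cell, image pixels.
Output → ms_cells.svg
<path data-summit="392 54" data-sink="167 304" d="M463 16l-274 0-5 29-14 28-8 46-6 106 1 54 4 20 8 5 58 10 77 6 64-3 95-13z"/><path data-summit="119 463" data-sink="167 304" d="M158 302l-29 0-113 7 1 155 447-1-1-159-95 13-64 3-69-5z"/><path data-summit="17 17" data-sink="167 304" d="M188 16l-172 1 1 292 112-7 35 0-3-3-3-9-2-39 4-107 8-62 4-16 14-28z"/>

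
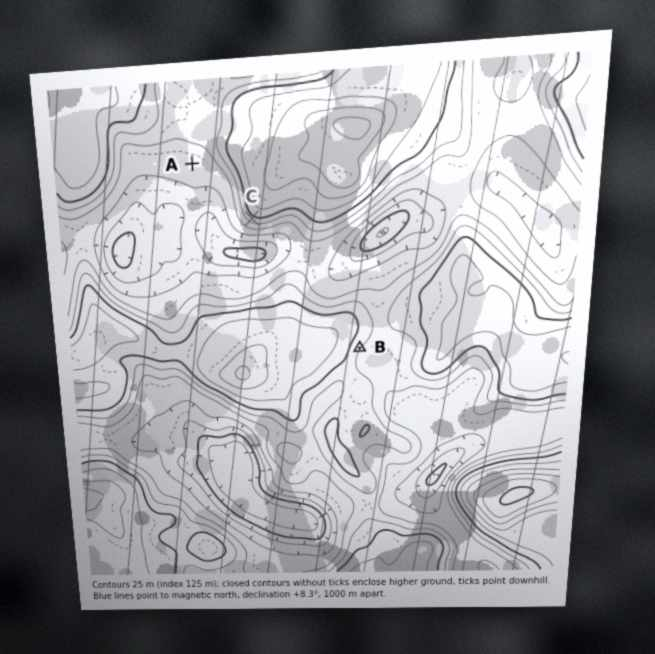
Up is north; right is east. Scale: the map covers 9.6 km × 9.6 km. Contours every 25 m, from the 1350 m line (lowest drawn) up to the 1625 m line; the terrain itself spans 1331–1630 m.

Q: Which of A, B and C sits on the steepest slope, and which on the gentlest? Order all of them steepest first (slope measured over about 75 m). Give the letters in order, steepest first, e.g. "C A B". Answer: C B A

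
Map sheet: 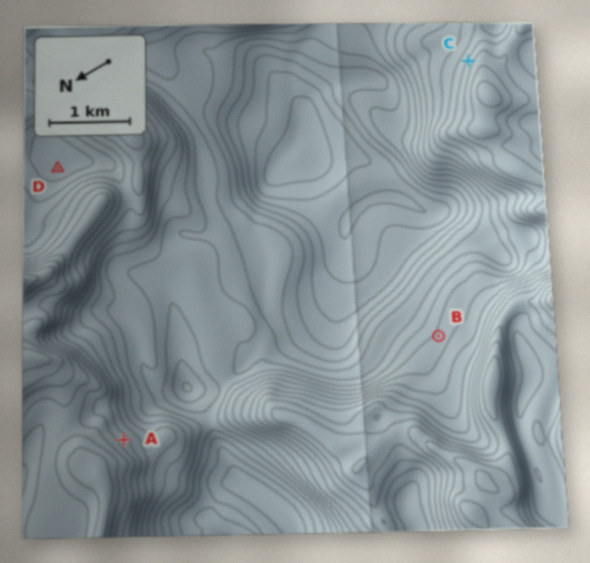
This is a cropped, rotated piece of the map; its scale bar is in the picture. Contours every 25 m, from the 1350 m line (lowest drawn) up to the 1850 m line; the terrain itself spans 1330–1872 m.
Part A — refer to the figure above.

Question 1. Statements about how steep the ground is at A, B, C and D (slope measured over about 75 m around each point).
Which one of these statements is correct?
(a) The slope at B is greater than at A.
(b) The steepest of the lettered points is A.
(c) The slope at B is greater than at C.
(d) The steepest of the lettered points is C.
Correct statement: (d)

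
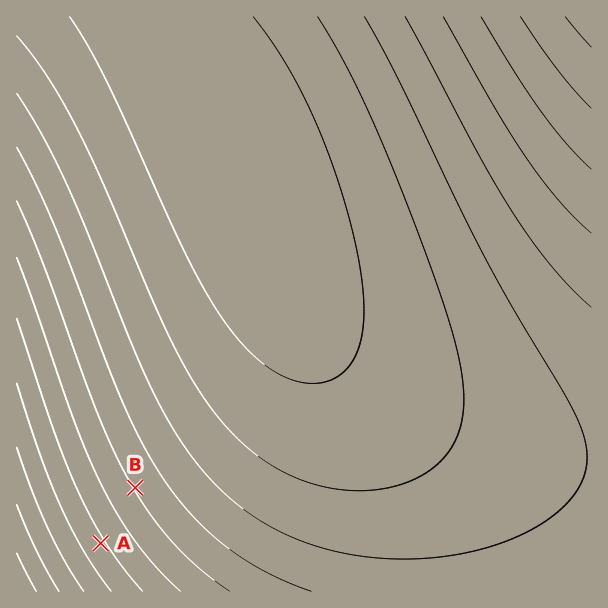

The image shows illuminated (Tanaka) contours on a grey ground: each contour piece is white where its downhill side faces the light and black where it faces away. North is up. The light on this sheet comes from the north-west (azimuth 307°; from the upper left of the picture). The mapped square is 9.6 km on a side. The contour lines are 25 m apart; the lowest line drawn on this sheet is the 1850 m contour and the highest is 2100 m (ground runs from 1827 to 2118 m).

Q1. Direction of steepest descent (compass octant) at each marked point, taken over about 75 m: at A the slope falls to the SW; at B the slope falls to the SW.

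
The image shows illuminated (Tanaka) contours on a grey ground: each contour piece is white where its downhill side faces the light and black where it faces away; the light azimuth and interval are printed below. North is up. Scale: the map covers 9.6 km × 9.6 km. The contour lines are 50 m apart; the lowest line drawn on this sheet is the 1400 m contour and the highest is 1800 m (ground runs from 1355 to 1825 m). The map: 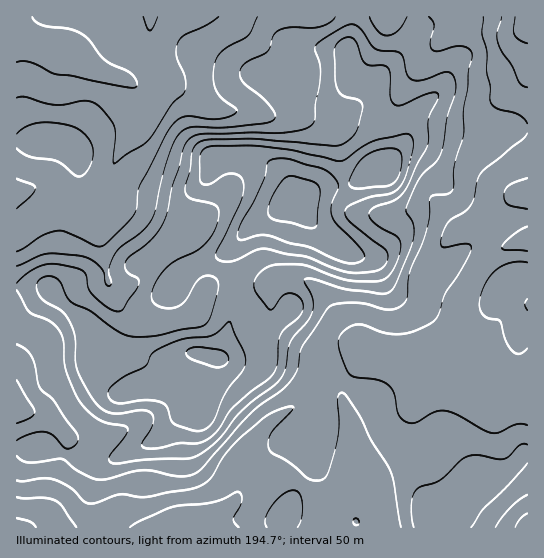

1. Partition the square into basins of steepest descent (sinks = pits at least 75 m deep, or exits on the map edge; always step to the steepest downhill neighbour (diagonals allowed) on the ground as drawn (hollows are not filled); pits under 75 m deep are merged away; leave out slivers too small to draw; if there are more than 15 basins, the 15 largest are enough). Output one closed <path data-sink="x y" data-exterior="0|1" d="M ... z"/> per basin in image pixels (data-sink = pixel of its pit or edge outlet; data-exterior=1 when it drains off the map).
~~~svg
<path data-sink="17 41" data-exterior="1" d="M351 16l-335 1 0 269 31 2 36 34 6 11 3 9 0 20 11 17 12 12 7 2 17-5 34-3 9 6 15 14 15-47 6-1 5-7 9-36 3-45-4-16 5-11 17-18 22-12 18-15 10-1 22-9 29-4 16-11 14-6 0-16-5-24-3-44-22-3-6-5-1-25 5-18z"/><path data-sink="527 241" data-exterior="1" d="M527 128l-21 0-25 8-14 0-18-4-24 0-11 3-29 32-15 5-8 7-17 6-26 3-16 8-10 1-18 15-22 12-17 18-5 11 4 16-2 37-10 44-7 8 37 10 8-1 6-6 34 4 29 10 27 14 14 12 13 30 29 34 16 41 6 10 8-1 6-6 8-15 12-13 12-6 24-4 5-3 13-15 5 0 0-123-5-1-2-3-13-37 3-10 17-2z"/><path data-sink="17 527" data-exterior="1" d="M215 357l-3 1-11 31-2 14-13 8-27 26-12 7-33 15-13 2-24-2-38-14-22 3-1 79 421 0 0-10-8-11-16-41-26-30-14-30-6-8-18-13-38-16-36-7-8 0-6 6-8 1z"/><path data-sink="527 17" data-exterior="1" d="M527 16l-175 1 0 14-5 18 1 25 6 5 22 3 3 44 5 24 1 17 22-27 11-7 31-1 18 4 14 0 25-8 22-1z"/><path data-sink="17 407" data-exterior="1" d="M45 287l-29 0 1 161 22-3 38 14 21 2 12-1 45-20 31-29 10-5-14-15-9-6-34 3-17 5-11-5-12-14-7-12 0-20-5-15z"/><path data-sink="527 527" data-exterior="1" d="M527 453l-4 0-13 15-5 3-24 4-12 6-12 13-8 15-6 6-6 2 0 10 90 1z"/>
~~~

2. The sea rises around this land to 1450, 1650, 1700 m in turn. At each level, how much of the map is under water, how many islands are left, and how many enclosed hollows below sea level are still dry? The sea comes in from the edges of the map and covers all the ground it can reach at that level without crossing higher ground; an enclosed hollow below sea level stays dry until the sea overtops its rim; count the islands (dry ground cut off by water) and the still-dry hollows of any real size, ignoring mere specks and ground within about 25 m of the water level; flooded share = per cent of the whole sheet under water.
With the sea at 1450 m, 9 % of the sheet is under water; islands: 0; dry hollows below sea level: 0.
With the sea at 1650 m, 79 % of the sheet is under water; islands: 1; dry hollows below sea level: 0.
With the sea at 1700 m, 90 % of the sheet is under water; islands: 2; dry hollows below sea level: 0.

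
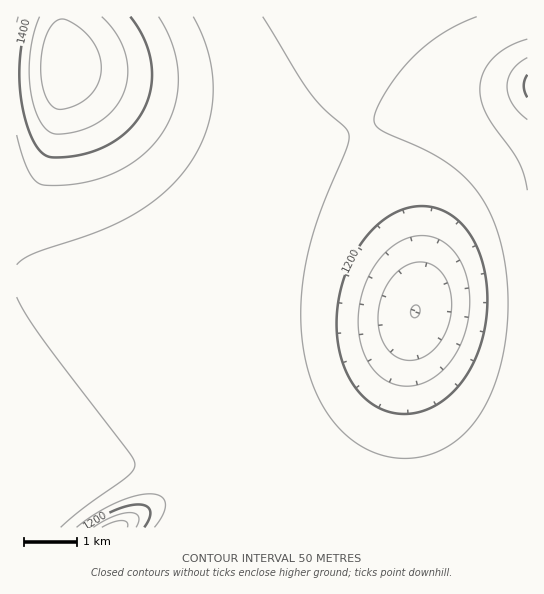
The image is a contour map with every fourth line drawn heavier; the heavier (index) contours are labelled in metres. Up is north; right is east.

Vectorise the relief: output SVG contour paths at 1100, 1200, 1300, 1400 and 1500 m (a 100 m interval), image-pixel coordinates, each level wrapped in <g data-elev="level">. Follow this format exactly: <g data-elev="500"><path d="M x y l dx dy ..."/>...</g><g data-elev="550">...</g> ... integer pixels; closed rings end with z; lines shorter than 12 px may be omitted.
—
<g data-elev="1100"><path d="M102 527l11-5 9-2 5 2 0 5"/><path d="M403 360l-12-7-9-13-4-18 2-19 7-18 11-14 13-8 15 0 12 6 9 13 4 17-1 20-7 19-12 14-13 7z"/></g><g data-elev="1200"><path d="M86 527l13-9 15-7 13-5 11-2 8 2 4 4-1 8-5 9"/><path d="M393 413l-14-5-13-9-11-12-8-14-6-16-4-19 0-20 2-20 5-20 8-19 10-17 12-14 13-11 15-7 15-4 14 1 15 5 12 8 11 12 8 15 6 18 4 20 0 21-2 21-5 20-7 18-10 16-12 13-13 10-15 7-16 3z"/></g><g data-elev="1300"><path d="M61 527l22-19 44-31 6-7 2-7-7-12-88-116-14-21-9-17"/><path d="M17 265l6-6 10-5 64-22 36-17 30-22 14-13 11-14 11-17 7-18 5-18 2-19-1-20-3-19-7-20-9-18"/><path d="M527 39l-20 8-15 12-9 15-3 16 1 11 5 12 32 48 6 13 3 16"/></g><g data-elev="1400"><path d="M527 75l-3 11 3 11"/><path d="M28 17l-6 22-2 23 0 23 2 22 7 23 8 17 8 8 10 2 28-3 25-9 21-15 14-20 8-23 0-24-7-24-14-22"/></g><g data-elev="1500"><path d="M56 109l6 0 9-2 16-9 10-12 4-15-2-16-7-14-13-14-16-8-8 3-6 8-5 13-3 16 0 18 3 14 5 11z"/></g>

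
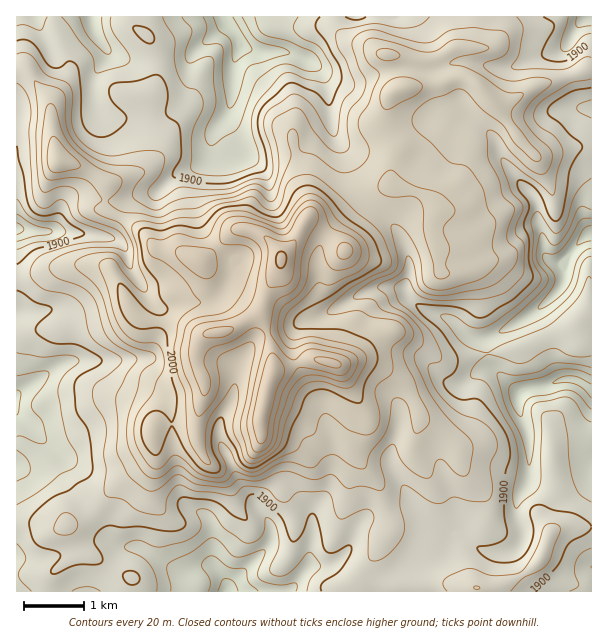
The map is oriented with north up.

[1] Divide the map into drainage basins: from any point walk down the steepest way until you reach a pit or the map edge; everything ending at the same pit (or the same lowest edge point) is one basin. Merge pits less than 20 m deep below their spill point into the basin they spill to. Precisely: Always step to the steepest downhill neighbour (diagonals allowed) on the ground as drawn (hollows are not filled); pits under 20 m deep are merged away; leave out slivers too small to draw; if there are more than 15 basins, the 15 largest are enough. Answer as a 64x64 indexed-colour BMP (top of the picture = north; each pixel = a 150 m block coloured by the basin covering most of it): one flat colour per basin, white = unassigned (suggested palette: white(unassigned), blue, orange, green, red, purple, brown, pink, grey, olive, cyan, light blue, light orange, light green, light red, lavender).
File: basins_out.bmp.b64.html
<image width="64" height="64" href="data:image/bmp;base64,Qk12CAAAAAAAAHYAAAAoAAAAQAAAAEAAAAABAAQAAAAAAAAIAAATCwAAEwsAABAAAAAAAAAA////ALR3HwAOf/8ALKAsACgn1gC9Z5QAS1aMAMJ34wB/f38AIr28AM++FwDox64AeLv/AIrfmACWmP8A1bDFAKqqqqqqqqMzMzMzMzMzMzMzMzMzMzMzMzM1W7u7u7u7qqqqqqqqozMzMzMzMzMzMzMzMzMxEREREVVVVbu7u7uqqqqqqqMzMzMzMzMzMzMzMzMzMxERERERVVVVW7u7u6qqqqqjMzMzMzMzMzMzMzMzMzMzERERERFVVVVVu7u7qqqqqjMzMzMzMzMzMzMzMzMzMzMREREREVVVVVVbu7uqqqqjMzMzMzMzMzMzMzMzMzMzMzERERERVVVVVVu7u6qqqjMzMzMzMzMzMzMzMzMzMzMzMREREREVVVVVVbu7qkREMzMzMzMzMzMzMzMzMzMzMzMxERERERFVVVVVVVVEREREMzMzMzMzMzMzMzMzMzMzMzEREREREVVVVVVVVURERERDMzMzMzMzMzMzMzMzMzMzMRERERERVVVVVVVVREREREQzMzMzMzMzMzMzMzMzMzMxERERERFVVVVVVVVEREREREMzMzMzMzMzMzMzMzMzMxEREREREVVVVVVVVURERERERDMzMzMzMzMzMzMzMzMzEREREREVVVVVVVVVREREREREQzMzMzMzMzMzMzMzMzEREREREVVVVVVVVVVEREREREREQzMzMiMzMzMzMzMzEREREREVVVVVVVVVVURERERERERDMzMyIiIzMzMzMzMRERERERVVVVVVVVVVREREREREREMzMyIiIiMzMzMzMxERERERFVVVVVVVVVVEREREREREQzMzIiIiIzMzMzMzERERERFVVVVVVVVVVUREREREREREMzMiIiIjMzMzMzMRERERVVVVVVVVVVVVRERERERERERERCIiIiMzMzMzMzERERVVVVVVVVVVVVVEREREREREREREIiIiIzMzMzMzMRERFVVVVVVVVVVVVURERERERERERERCIiIiMzMzMzMRERFVVVVVVVVVVVVVREREREREREREREIiIiIzMzMzMREREVVVVVVVVVVVVVVEREREREREREREQiIiIjMzMzMxEREVVVVVVVVVVVVVVUREREREREREREQiIiIiIzMzMxERFVVVVVVVVVVVVVVVRERERERERERERCIiIiIRETMxERVVVVVVVVVVVVVVVVVEREREREREREREIiIiIhERERERVVVVVRERERVVVVVVVUREREREREREREQiIiIiEREREREVVVVREREREREVVVVVREREREREREREREIiIiIRERERERFVUREREREREREVVVVERERERERERERGZmYiIhERERERERERERERERERERERVURERERERERmZmZmZmYhEREREREREREREREREREREREVRERERERERmZmZmZmZmERERERERERERERERERERERERFERERERERmZmZmZmZmZhEREREREREREREREREREREREURERERERGZmZmZmZmZmERERERERERERERERERERERERRERERERGZmZmZmZmZmYRERERERERERERERERERERERFmZEREREZmZmZmZmYiIiEREREREREREREREREREREREWZmZmZmZmZmZmZiIiIiIRERERERERERERERERERERERZmZmZmZmZmZmYiIiIiIiERERERERERERERERERERERFmZmZmZmZmYiIiIiIiIiIhEREREREREREREREREREREWZmZmZmZmZiIiIiIiIiIiERERERERERERERERERERERZmZmZmZmYiIiIiIiIiIiIhEhERERERERERERERERERFmZmZmZmYiIiIiIiIiIiIiIiIREREREREREREREREREWZmZmZmIiIiIiIiIiIiIiIiIiERERERERERERERERERZmZmZmYiIiIiIiIiIiIiIiIiIhERERERERERERERERFmZmZmZiIiIiIiIiIiIiIiIiIiIhEREREREREREREREWZmZmZmciIiIiIiIiIiIiIiIiIiIhERERERERERERERZmZmZmd3ciIiIiIiIiIiIiIiIiIiERERERERERERERFmZmZnd3d3ciIiIiIiIiIiIiIiIiIREREREREREREREWZmZ3d3d3dyIiIiIiIiIiIiIiIiIhERERERERERERERZmZ3d3d3d3IiIiIiIiIiIiIiIiIiERERERERERmZmZlmZnd3d3d3ciIiIiIiIiIiIiIiIiERERERERERmZmZmWZmd3d3d3dyIiIiIiIiIiIiIiIiIRERERERERmZmZmZZmZ3d3d3d3IiIiIiIiIiIiIiIiIhERERERERmZmZmZlmZnd3d3d3ciIiIiIiIiIiIiIiIiERERERERGZmZmZmWZmd3d3d3dyIiIiIiIiIiIiIiIiIRERERERGJmZmZmZZmd3d3d3d3IiIiIiIiIiIiIiIiIiERERERGIiImZmZlmd3d3d3d3ciIiIiIiIiIiIiIiIiIoiIERGIiIiImZmWZ3d3d3d3d3IiIiIiIiIiIiIiIiIoiIiIiIiIiIiIiZd3d3d3d3d3ciIiIiIiIiIiIiIiIiiIiIiIiIiIiIiIh3d3d3d3d3dyIiIiIiIiIiIiIiIiKCIiiIiIiIiIiIiHd3d3d3d3dyIiIiIiIiIiIiIiIiIiIiIiKIiIiIiIiId3d3d3d3d3IiIiIiIiIiIiIiIiIiIiIiIiiIiIiIiIh3d3d3d3dyIiIiIiIiIiIiIiIiIiIiIiIiKIiIiIiIiHd3d3d3d3IiIiIiIiIiIiIiIiIiIiIiIiIoiIiIiIiI"/>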